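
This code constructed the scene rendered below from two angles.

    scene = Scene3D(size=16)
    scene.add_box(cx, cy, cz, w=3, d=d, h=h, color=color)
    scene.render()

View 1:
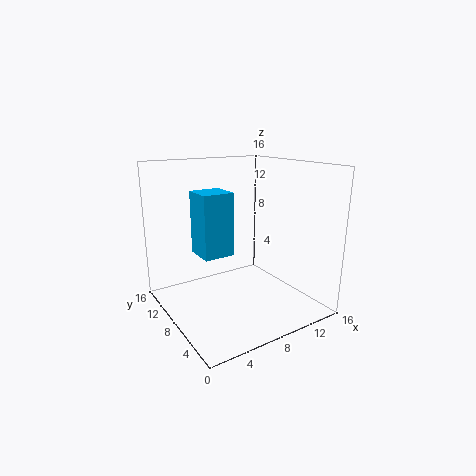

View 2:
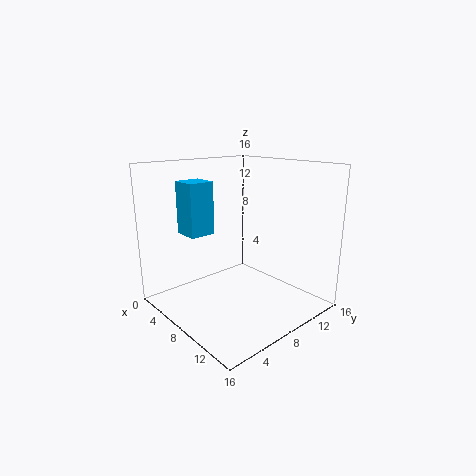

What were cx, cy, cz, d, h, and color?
cx = 2; cy = 4; cz = 8; d = 3; h = 6; color = 'deepskyblue'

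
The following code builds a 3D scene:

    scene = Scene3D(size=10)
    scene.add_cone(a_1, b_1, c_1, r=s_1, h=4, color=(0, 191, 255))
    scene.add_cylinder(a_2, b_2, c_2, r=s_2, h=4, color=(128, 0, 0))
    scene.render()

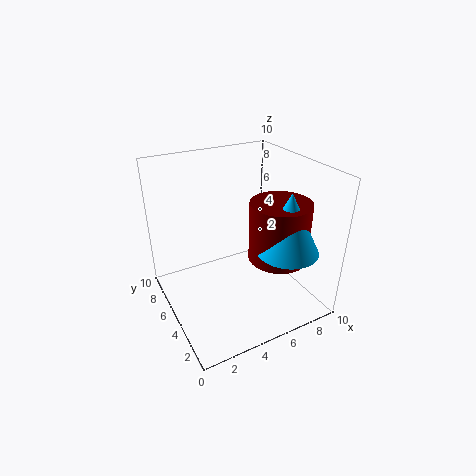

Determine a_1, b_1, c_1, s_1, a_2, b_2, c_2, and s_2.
a_1 = 7
b_1 = 2
c_1 = 5
s_1 = 2
a_2 = 7
b_2 = 3
c_2 = 4
s_2 = 2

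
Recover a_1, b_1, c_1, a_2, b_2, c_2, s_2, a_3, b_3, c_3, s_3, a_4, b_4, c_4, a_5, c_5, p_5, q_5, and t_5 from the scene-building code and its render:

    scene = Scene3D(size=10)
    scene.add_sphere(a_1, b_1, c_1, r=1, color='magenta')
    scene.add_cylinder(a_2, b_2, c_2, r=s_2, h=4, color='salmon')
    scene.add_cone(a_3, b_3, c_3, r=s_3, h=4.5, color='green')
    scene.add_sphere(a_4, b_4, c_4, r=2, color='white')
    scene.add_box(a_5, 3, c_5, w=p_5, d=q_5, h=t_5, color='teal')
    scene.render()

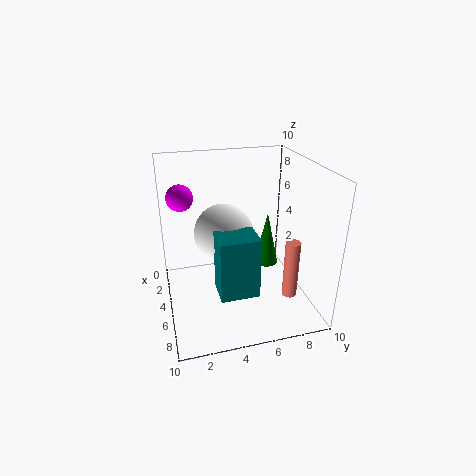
a_1 = 1.5, b_1 = 1.5, c_1 = 7, a_2 = 7.5, b_2 = 8, c_2 = 1.5, s_2 = 0.5, a_3 = 1.5, b_3 = 8.5, c_3 = 0.5, s_3 = 1, a_4 = 5, b_4 = 4, c_4 = 5.5, a_5 = 6.5, c_5 = 2.5, p_5 = 2, q_5 = 2.5, t_5 = 4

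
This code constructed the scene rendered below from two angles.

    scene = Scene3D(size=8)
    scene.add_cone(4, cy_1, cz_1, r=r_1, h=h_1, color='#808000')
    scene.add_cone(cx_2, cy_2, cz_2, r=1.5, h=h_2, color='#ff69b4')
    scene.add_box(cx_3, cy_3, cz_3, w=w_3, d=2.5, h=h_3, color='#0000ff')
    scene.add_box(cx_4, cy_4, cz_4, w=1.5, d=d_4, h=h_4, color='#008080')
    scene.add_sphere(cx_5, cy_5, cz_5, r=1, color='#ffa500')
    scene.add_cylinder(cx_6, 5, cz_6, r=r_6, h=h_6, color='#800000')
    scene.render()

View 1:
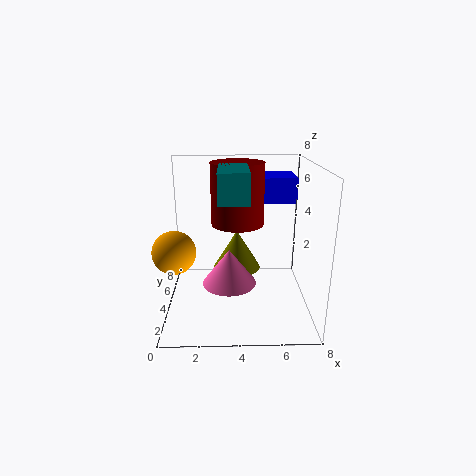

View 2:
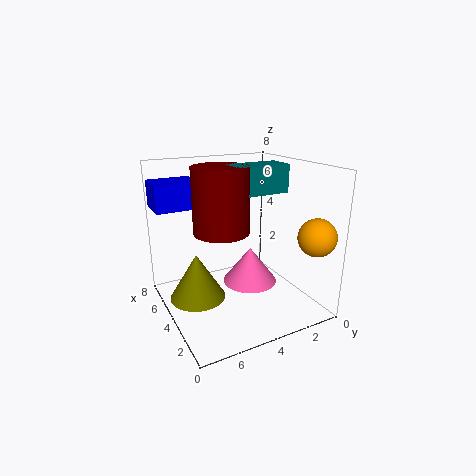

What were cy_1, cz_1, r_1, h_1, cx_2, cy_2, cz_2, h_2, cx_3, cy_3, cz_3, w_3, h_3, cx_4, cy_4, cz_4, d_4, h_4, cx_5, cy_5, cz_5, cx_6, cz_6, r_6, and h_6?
cy_1 = 6.5, cz_1 = 1, r_1 = 1.5, h_1 = 2.5, cx_2 = 3.5, cy_2 = 3.5, cz_2 = 1.5, h_2 = 2, cx_3 = 5.5, cy_3 = 5.5, cz_3 = 5.5, w_3 = 2, h_3 = 1.5, cx_4 = 3, cy_4 = 1.5, cz_4 = 6.5, d_4 = 3, h_4 = 1.5, cx_5 = 1, cy_5 = 1, cz_5 = 4.5, cx_6 = 4, cz_6 = 4.5, r_6 = 1.5, h_6 = 3.5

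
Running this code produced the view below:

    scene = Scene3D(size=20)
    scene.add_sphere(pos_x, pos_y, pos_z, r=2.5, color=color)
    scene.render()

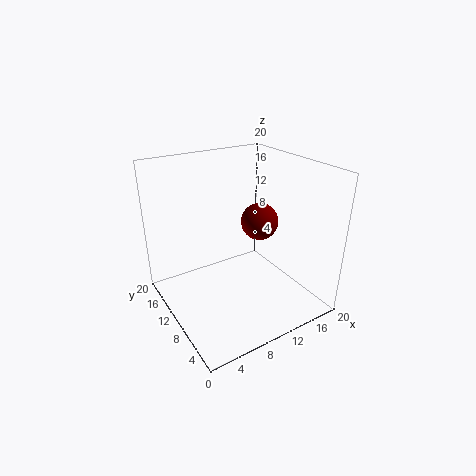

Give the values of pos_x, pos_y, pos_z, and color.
pos_x = 12.5, pos_y = 8.5, pos_z = 12.5, color = 'maroon'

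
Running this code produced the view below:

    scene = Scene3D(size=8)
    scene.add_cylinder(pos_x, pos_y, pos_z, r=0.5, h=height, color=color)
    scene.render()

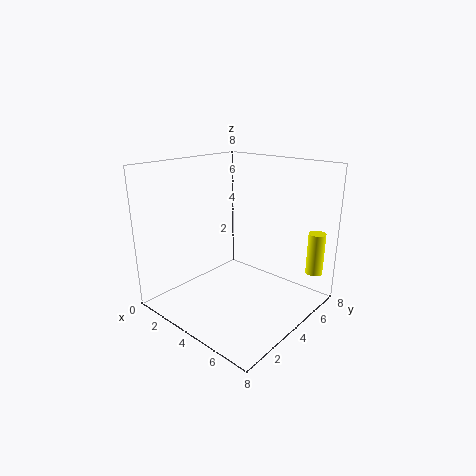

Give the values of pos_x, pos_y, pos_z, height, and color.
pos_x = 7; pos_y = 7.5; pos_z = 1.5; height = 2.5; color = 'yellow'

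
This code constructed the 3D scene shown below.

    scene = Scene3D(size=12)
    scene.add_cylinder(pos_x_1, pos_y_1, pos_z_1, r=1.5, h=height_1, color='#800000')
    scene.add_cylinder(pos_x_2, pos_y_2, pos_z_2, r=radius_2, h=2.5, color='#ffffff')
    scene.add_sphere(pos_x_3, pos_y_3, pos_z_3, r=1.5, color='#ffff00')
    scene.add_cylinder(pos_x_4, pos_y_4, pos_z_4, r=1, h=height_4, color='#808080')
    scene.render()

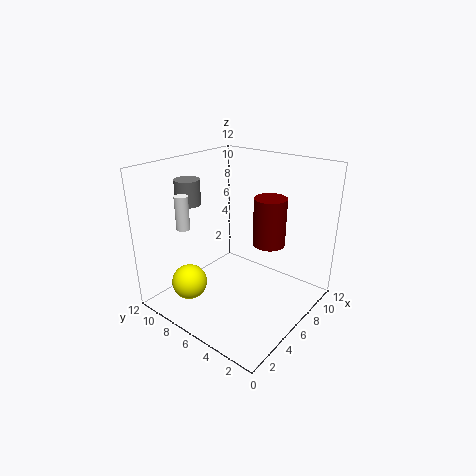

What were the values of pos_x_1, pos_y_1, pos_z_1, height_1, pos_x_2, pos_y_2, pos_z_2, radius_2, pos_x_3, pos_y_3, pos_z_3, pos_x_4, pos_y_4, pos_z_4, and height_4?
pos_x_1 = 10; pos_y_1 = 5.5; pos_z_1 = 4; height_1 = 4.5; pos_x_2 = 1.5; pos_y_2 = 7.5; pos_z_2 = 8; radius_2 = 0.5; pos_x_3 = 3; pos_y_3 = 9; pos_z_3 = 2; pos_x_4 = 3.5; pos_y_4 = 9; pos_z_4 = 9; height_4 = 2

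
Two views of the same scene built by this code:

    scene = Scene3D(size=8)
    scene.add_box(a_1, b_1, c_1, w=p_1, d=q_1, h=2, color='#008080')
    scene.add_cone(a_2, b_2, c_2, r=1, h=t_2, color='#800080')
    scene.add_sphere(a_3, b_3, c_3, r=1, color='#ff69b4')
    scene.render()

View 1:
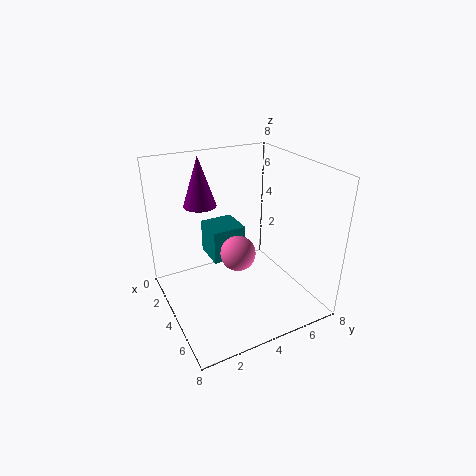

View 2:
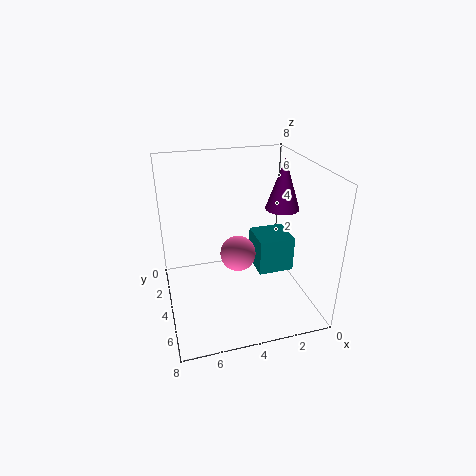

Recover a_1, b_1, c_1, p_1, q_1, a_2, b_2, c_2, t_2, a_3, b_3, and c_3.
a_1 = 1; b_1 = 3; c_1 = 2; p_1 = 2; q_1 = 2; a_2 = 1; b_2 = 3; c_2 = 5; t_2 = 3; a_3 = 4; b_3 = 4; c_3 = 3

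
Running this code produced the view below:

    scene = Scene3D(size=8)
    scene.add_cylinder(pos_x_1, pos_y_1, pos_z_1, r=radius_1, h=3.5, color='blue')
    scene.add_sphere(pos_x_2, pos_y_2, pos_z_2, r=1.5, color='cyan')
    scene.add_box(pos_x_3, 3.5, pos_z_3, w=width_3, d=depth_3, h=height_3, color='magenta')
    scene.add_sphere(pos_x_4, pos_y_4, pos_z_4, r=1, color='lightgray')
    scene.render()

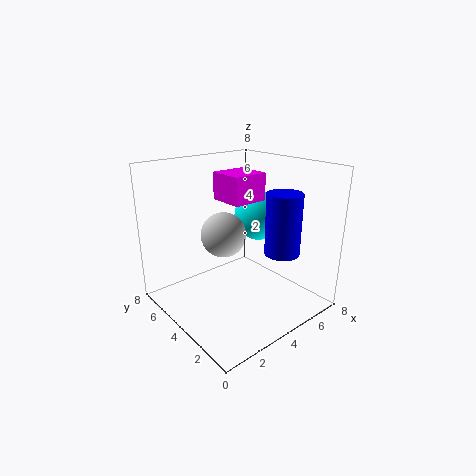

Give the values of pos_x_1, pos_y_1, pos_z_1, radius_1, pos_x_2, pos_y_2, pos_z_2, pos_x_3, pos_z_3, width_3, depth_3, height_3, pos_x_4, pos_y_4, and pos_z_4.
pos_x_1 = 6; pos_y_1 = 2.5; pos_z_1 = 3; radius_1 = 1; pos_x_2 = 6.5; pos_y_2 = 5; pos_z_2 = 4.5; pos_x_3 = 3.5; pos_z_3 = 6; width_3 = 2; depth_3 = 2; height_3 = 1.5; pos_x_4 = 1.5; pos_y_4 = 2; pos_z_4 = 5.5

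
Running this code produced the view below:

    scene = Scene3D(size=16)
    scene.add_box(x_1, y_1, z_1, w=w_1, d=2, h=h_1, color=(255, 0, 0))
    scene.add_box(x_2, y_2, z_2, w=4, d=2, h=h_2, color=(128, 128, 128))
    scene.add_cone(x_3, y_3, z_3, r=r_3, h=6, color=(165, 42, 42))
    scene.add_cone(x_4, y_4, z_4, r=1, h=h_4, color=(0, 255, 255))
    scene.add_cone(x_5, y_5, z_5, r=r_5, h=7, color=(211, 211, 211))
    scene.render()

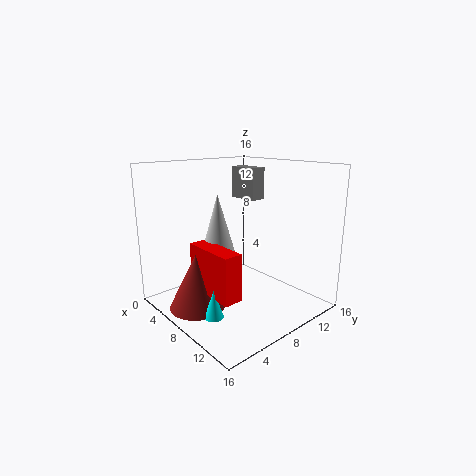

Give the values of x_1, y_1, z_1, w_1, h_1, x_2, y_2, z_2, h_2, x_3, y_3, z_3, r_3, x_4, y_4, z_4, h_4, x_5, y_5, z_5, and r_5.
x_1 = 6, y_1 = 3, z_1 = 3, w_1 = 6, h_1 = 5, x_2 = 1, y_2 = 13, z_2 = 11, h_2 = 4, x_3 = 7, y_3 = 3, z_3 = 1, r_3 = 3, x_4 = 10, y_4 = 3, z_4 = 1, h_4 = 3, x_5 = 7, y_5 = 6, z_5 = 6, r_5 = 2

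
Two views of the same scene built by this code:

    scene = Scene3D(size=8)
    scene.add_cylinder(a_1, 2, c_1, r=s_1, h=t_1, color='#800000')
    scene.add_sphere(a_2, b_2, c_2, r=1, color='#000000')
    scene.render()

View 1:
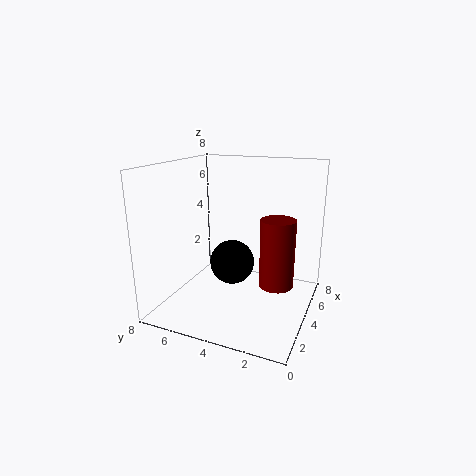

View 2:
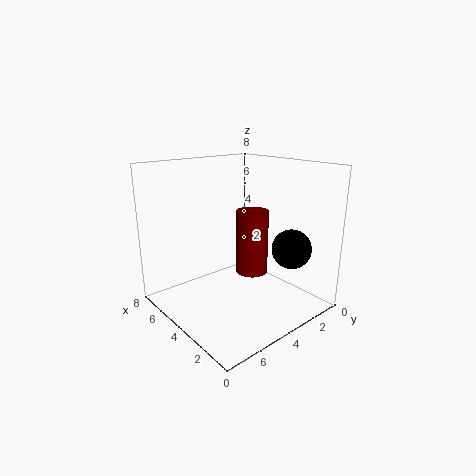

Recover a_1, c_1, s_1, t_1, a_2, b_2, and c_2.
a_1 = 5, c_1 = 1, s_1 = 1, t_1 = 4, a_2 = 1, b_2 = 3, c_2 = 4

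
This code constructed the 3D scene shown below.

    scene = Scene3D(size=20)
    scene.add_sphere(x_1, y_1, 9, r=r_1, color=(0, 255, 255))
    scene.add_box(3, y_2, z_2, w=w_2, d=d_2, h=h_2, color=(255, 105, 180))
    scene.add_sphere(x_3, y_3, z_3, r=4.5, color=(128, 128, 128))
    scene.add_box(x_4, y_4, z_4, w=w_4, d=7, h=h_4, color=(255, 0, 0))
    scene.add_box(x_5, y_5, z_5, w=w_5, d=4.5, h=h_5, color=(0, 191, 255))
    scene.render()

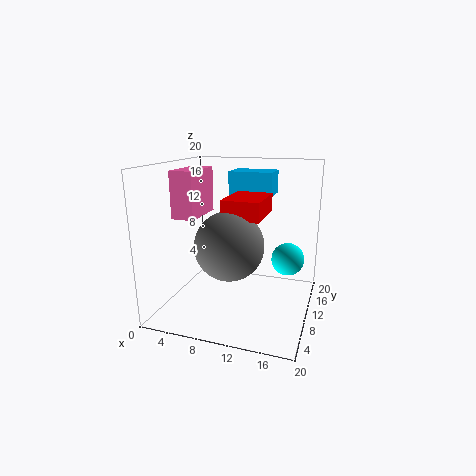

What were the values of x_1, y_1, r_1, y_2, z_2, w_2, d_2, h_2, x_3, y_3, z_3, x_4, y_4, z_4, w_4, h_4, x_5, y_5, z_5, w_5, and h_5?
x_1 = 17.5, y_1 = 7, r_1 = 2, y_2 = 4.5, z_2 = 13.5, w_2 = 3, d_2 = 6.5, h_2 = 6, x_3 = 10, y_3 = 6.5, z_3 = 10, x_4 = 9, y_4 = 6, z_4 = 13.5, w_4 = 5, h_4 = 2.5, x_5 = 7, y_5 = 14.5, z_5 = 15, w_5 = 6.5, h_5 = 3.5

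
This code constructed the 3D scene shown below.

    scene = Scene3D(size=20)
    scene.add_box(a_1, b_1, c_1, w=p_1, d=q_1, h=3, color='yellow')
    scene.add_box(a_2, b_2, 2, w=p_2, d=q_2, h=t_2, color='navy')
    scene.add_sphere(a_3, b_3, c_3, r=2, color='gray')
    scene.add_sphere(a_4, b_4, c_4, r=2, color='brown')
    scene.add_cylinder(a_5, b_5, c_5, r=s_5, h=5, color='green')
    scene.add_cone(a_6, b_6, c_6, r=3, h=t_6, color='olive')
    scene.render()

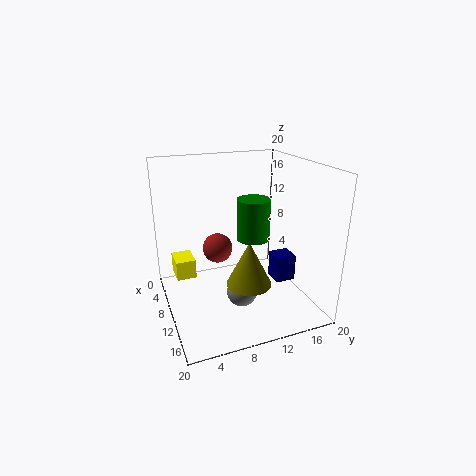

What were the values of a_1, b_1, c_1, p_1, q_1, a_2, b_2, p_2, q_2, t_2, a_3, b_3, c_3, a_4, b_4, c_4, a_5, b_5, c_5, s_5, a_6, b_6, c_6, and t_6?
a_1 = 1, b_1 = 2, c_1 = 2, p_1 = 4, q_1 = 3, a_2 = 8, b_2 = 16, p_2 = 3, q_2 = 3, t_2 = 4, a_3 = 14, b_3 = 9, c_3 = 4, a_4 = 10, b_4 = 7, c_4 = 9, a_5 = 15, b_5 = 10, c_5 = 12, s_5 = 2, a_6 = 14, b_6 = 10, c_6 = 5, t_6 = 6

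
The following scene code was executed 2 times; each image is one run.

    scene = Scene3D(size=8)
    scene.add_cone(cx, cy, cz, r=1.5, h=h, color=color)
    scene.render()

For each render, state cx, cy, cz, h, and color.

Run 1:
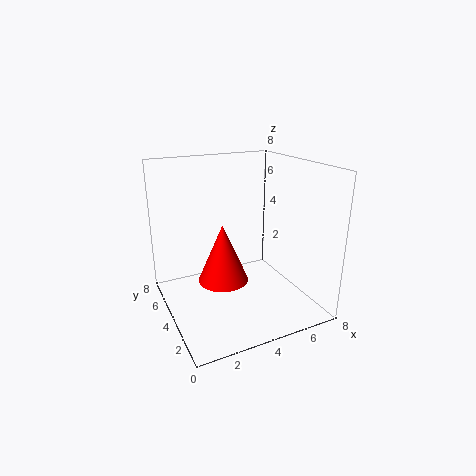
cx = 3.5, cy = 5, cz = 1, h = 3.5, color = 'red'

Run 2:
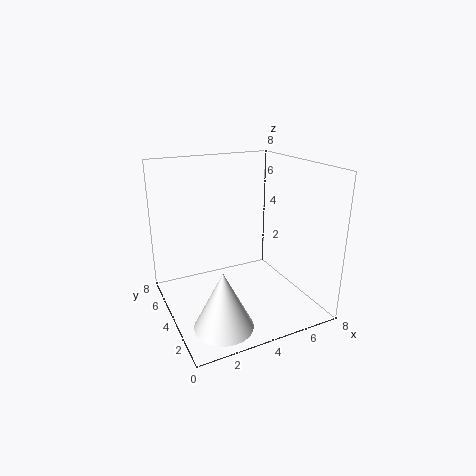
cx = 2, cy = 1.5, cz = 0.5, h = 3, color = 'white'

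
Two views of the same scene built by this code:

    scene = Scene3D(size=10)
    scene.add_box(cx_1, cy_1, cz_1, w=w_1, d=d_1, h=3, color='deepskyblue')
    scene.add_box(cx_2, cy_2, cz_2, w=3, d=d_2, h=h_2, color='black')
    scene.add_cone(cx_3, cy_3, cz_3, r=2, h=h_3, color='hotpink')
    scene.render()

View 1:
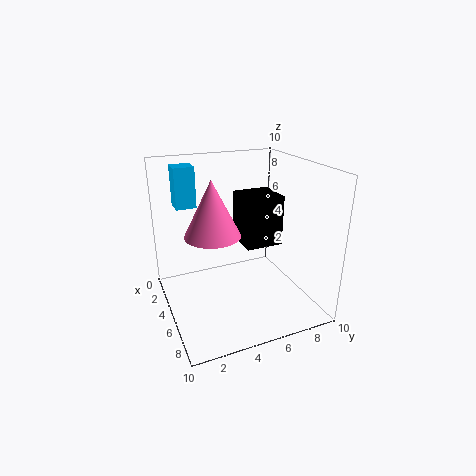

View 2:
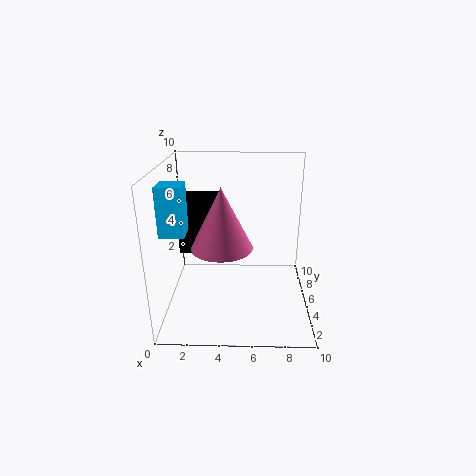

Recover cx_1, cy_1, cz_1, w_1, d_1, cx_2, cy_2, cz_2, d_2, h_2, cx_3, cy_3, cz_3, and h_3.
cx_1 = 0.5, cy_1 = 1.5, cz_1 = 6.5, w_1 = 1.5, d_1 = 1.5, cx_2 = 0.5, cy_2 = 6.5, cz_2 = 3, d_2 = 3, h_2 = 4, cx_3 = 4, cy_3 = 3.5, cz_3 = 5, h_3 = 4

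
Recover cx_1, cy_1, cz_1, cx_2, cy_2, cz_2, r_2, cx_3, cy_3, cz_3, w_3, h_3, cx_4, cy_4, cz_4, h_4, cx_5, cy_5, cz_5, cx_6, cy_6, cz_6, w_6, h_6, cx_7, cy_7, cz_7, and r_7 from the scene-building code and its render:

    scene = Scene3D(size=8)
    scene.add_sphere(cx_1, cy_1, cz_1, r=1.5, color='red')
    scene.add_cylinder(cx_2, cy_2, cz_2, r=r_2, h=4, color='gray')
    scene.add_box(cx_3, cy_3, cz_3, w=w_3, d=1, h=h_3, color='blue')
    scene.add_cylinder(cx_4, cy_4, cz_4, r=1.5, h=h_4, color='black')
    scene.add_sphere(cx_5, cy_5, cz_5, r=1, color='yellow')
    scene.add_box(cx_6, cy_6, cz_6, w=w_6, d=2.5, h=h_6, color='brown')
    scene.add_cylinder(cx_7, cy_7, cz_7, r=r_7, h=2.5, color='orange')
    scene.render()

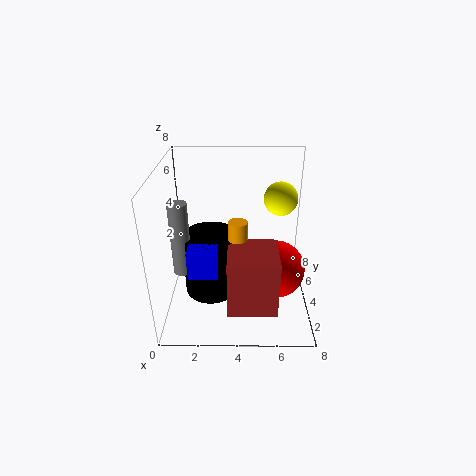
cx_1 = 6, cy_1 = 2.5, cz_1 = 3, cx_2 = 1, cy_2 = 3, cz_2 = 2.5, r_2 = 0.5, cx_3 = 1.5, cy_3 = 1.5, cz_3 = 3, w_3 = 1.5, h_3 = 1.5, cx_4 = 2.5, cy_4 = 3.5, cz_4 = 1, h_4 = 3.5, cx_5 = 6.5, cy_5 = 6, cz_5 = 5.5, cx_6 = 3.5, cy_6 = 0.5, cz_6 = 1.5, w_6 = 2.5, h_6 = 3, cx_7 = 4, cy_7 = 3, cz_7 = 3, r_7 = 0.5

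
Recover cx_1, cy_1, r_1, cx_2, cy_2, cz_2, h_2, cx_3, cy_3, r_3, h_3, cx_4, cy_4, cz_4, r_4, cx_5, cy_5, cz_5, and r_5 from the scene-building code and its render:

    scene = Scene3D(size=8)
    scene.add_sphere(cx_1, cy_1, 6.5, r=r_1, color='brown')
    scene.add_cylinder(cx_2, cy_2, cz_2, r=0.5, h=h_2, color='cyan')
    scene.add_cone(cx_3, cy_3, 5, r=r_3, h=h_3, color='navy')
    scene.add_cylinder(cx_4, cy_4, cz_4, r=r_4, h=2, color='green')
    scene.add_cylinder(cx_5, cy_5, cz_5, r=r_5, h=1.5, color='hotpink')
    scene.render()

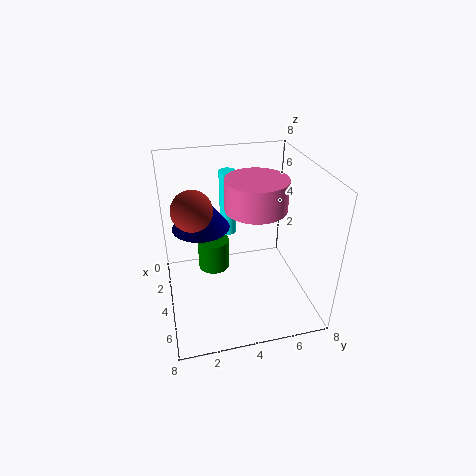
cx_1 = 5; cy_1 = 1.5; r_1 = 1; cx_2 = 1.5; cy_2 = 4; cz_2 = 3; h_2 = 4; cx_3 = 4; cy_3 = 2; r_3 = 1.5; h_3 = 2; cx_4 = 1.5; cy_4 = 3; cz_4 = 0.5; r_4 = 1; cx_5 = 5.5; cy_5 = 4.5; cz_5 = 6.5; r_5 = 1.5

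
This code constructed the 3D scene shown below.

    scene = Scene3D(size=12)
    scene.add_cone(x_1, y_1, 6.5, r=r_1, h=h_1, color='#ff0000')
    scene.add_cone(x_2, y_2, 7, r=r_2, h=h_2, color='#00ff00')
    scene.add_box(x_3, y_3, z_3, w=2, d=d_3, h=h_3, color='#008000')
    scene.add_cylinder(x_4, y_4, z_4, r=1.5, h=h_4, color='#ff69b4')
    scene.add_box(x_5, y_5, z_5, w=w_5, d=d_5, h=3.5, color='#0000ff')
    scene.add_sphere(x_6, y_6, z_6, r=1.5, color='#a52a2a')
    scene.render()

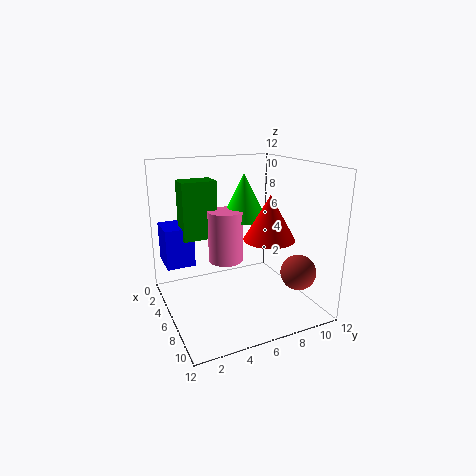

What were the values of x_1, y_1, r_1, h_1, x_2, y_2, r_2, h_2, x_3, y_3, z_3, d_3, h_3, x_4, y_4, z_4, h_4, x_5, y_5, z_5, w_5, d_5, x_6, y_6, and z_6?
x_1 = 8.5
y_1 = 7.5
r_1 = 2
h_1 = 3.5
x_2 = 4
y_2 = 7.5
r_2 = 2
h_2 = 4
x_3 = 2
y_3 = 2
z_3 = 5.5
d_3 = 3
h_3 = 5
x_4 = 4.5
y_4 = 5.5
z_4 = 3.5
h_4 = 4.5
x_5 = 0.5
y_5 = 0.5
z_5 = 3
w_5 = 3
d_5 = 2.5
x_6 = 8.5
y_6 = 10.5
z_6 = 3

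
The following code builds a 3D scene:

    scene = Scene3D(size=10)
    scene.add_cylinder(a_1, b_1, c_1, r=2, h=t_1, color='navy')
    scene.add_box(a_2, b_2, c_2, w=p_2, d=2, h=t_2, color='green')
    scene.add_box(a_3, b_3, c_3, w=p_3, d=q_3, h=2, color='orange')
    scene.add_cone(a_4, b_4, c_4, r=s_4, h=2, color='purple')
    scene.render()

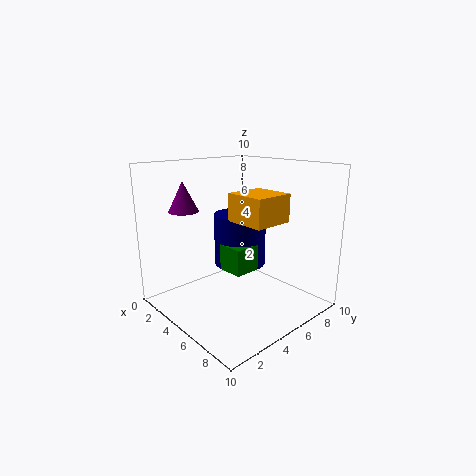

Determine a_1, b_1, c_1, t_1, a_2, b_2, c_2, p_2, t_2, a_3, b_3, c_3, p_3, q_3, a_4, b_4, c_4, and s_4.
a_1 = 3
b_1 = 7
c_1 = 2
t_1 = 4
a_2 = 3
b_2 = 5
c_2 = 2
p_2 = 2
t_2 = 2
a_3 = 4
b_3 = 5
c_3 = 6
p_3 = 3
q_3 = 3
a_4 = 3
b_4 = 2
c_4 = 7
s_4 = 1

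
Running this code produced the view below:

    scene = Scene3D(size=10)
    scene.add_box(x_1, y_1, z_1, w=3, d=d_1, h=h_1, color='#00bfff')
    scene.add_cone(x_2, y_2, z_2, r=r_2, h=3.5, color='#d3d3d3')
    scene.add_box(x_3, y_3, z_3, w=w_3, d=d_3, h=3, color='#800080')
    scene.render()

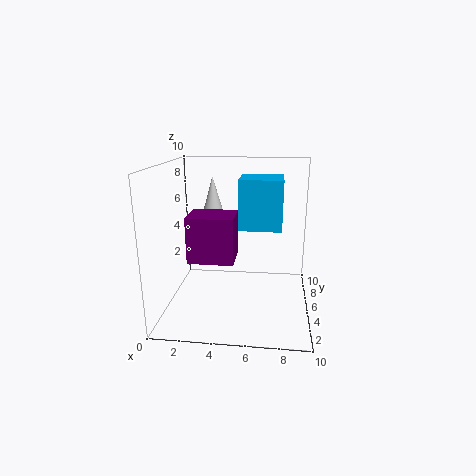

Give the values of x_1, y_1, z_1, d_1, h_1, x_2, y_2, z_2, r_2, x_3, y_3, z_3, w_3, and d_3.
x_1 = 5; y_1 = 5; z_1 = 5.5; d_1 = 3; h_1 = 3.5; x_2 = 3; y_2 = 6.5; z_2 = 5.5; r_2 = 1; x_3 = 2; y_3 = 2.5; z_3 = 4; w_3 = 3; d_3 = 2.5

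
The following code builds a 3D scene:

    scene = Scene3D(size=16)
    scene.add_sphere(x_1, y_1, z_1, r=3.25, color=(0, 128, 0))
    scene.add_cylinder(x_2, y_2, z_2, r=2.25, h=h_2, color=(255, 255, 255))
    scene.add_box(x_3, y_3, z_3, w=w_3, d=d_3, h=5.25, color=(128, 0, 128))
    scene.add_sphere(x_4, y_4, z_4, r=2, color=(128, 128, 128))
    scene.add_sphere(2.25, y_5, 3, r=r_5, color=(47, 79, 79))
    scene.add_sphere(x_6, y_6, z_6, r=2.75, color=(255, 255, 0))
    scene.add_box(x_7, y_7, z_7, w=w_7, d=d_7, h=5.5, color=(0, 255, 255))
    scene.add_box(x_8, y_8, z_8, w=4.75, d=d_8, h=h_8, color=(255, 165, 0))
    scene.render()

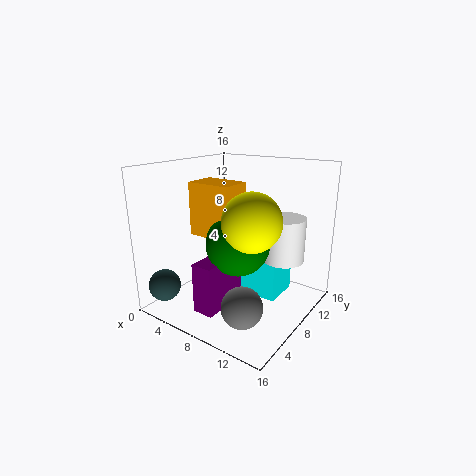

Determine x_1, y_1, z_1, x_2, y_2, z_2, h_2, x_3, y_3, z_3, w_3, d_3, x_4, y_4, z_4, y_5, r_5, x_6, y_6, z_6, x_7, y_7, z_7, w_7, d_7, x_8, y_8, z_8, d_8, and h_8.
x_1 = 9.75
y_1 = 5.5
z_1 = 8.5
x_2 = 12.75
y_2 = 9.75
z_2 = 6
h_2 = 4.75
x_3 = 7
y_3 = 1.5
z_3 = 1.75
w_3 = 2.25
d_3 = 5.25
x_4 = 12.5
y_4 = 2.25
z_4 = 3.75
y_5 = 2
r_5 = 1.75
x_6 = 12.5
y_6 = 3.75
z_6 = 11.75
x_7 = 7.75
y_7 = 8.75
z_7 = 1
w_7 = 4.5
d_7 = 4.25
x_8 = 4.75
y_8 = 4
z_8 = 9
d_8 = 3.25
h_8 = 5.5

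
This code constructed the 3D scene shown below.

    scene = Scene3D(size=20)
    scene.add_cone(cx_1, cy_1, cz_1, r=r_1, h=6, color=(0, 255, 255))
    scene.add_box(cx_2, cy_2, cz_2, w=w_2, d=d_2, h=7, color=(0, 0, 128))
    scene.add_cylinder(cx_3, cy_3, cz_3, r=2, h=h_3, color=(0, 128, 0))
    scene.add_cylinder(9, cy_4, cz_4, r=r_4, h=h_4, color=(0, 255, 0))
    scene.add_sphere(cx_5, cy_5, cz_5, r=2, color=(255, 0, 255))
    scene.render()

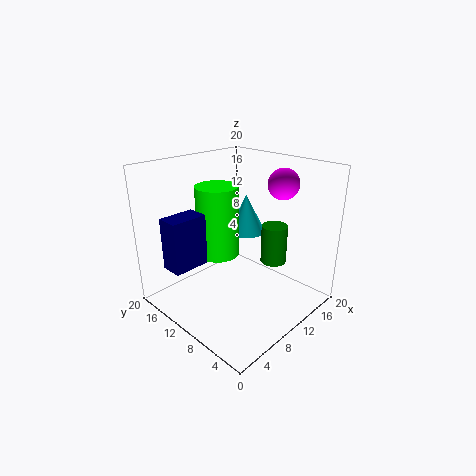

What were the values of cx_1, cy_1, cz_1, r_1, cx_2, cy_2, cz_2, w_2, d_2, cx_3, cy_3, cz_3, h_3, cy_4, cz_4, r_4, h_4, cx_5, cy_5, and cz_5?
cx_1 = 16; cy_1 = 14; cz_1 = 8; r_1 = 3; cx_2 = 1; cy_2 = 12; cz_2 = 7; w_2 = 5; d_2 = 3; cx_3 = 17; cy_3 = 9; cz_3 = 4; h_3 = 6; cy_4 = 13; cz_4 = 7; r_4 = 3; h_4 = 10; cx_5 = 13; cy_5 = 5; cz_5 = 18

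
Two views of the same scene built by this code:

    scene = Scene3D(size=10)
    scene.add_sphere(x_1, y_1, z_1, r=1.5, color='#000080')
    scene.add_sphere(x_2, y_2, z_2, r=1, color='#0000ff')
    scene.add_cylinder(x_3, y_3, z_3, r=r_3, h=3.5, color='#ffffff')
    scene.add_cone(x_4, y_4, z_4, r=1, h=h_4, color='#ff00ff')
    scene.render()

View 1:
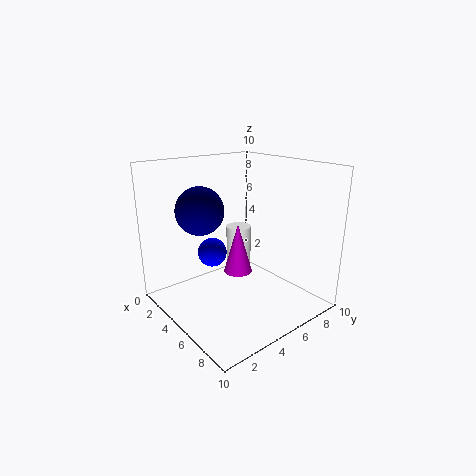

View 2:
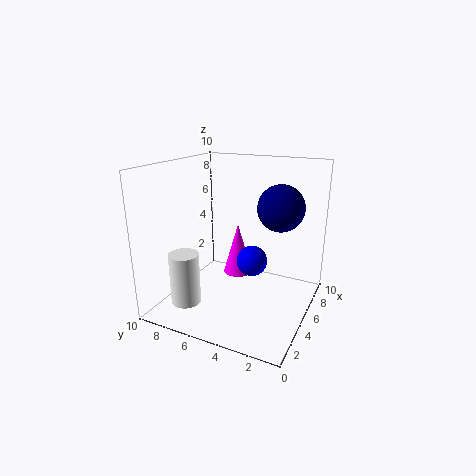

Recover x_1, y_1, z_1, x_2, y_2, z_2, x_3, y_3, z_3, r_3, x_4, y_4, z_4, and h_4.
x_1 = 5; y_1 = 2; z_1 = 7.5; x_2 = 4; y_2 = 3.5; z_2 = 4; x_3 = 2; y_3 = 7.5; z_3 = 1; r_3 = 1; x_4 = 5; y_4 = 5; z_4 = 2.5; h_4 = 3.5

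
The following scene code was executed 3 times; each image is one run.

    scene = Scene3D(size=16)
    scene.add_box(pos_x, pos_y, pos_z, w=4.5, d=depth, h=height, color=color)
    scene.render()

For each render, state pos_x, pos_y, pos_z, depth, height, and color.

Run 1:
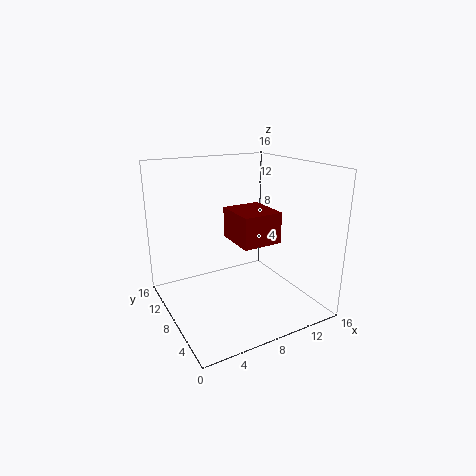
pos_x = 7.5, pos_y = 5.5, pos_z = 7.5, depth = 5, height = 3.5, color = 'maroon'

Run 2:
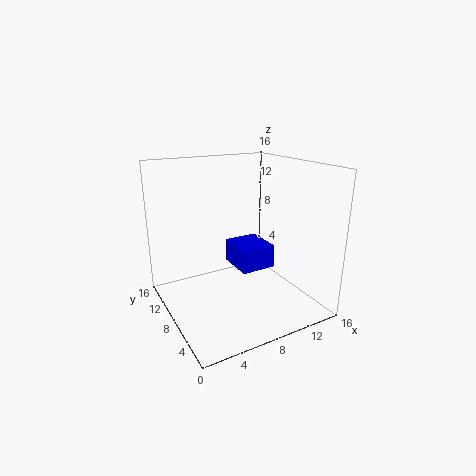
pos_x = 10, pos_y = 10, pos_z = 2, depth = 5, height = 3, color = 'blue'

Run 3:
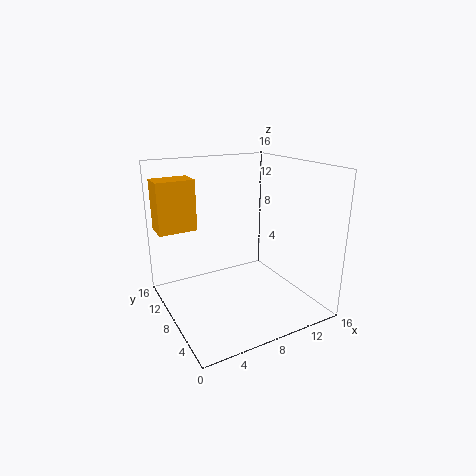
pos_x = 0.5, pos_y = 12.5, pos_z = 8, depth = 3, height = 6, color = 'orange'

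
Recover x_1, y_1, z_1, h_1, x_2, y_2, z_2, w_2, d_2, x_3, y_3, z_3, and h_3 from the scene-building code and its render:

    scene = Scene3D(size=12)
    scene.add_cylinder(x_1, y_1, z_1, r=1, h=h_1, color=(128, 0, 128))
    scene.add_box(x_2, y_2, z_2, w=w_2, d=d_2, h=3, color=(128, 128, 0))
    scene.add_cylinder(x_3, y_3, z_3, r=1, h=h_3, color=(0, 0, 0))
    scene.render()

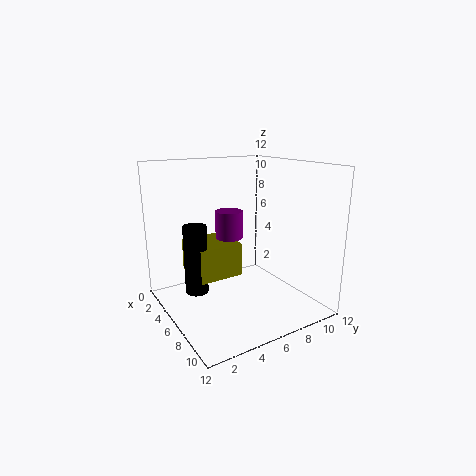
x_1 = 8
y_1 = 4
z_1 = 7
h_1 = 2
x_2 = 1
y_2 = 3
z_2 = 2
w_2 = 4
d_2 = 4
x_3 = 4
y_3 = 3
z_3 = 1
h_3 = 6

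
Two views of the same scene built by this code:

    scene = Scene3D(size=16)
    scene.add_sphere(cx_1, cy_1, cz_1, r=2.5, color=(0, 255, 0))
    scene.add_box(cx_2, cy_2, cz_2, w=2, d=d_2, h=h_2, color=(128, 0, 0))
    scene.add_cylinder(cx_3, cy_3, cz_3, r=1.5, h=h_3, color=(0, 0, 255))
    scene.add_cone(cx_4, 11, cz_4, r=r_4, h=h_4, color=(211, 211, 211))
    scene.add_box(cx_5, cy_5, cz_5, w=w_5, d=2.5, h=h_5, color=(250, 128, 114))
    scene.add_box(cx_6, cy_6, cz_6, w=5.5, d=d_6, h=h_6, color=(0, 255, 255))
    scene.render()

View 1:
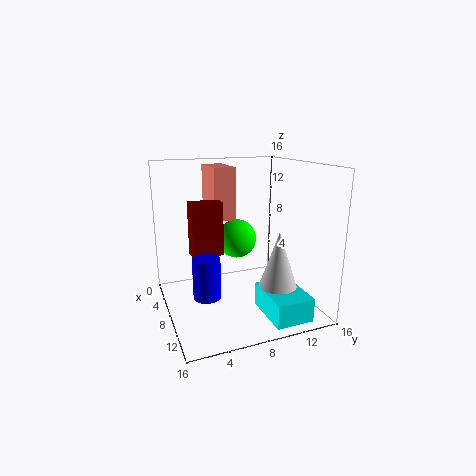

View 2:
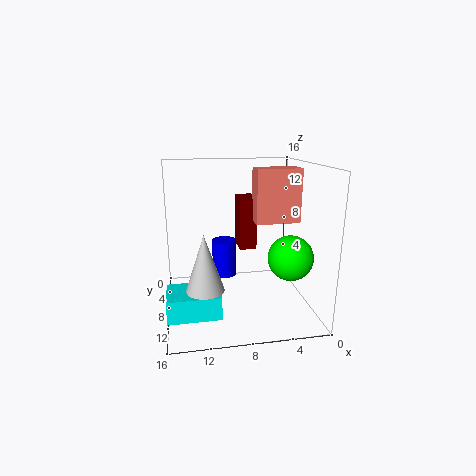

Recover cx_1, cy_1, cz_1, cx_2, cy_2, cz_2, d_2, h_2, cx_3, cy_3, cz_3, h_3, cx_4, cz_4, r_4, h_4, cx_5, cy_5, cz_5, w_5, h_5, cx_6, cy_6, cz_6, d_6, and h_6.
cx_1 = 2.5; cy_1 = 10; cz_1 = 6; cx_2 = 5.5; cy_2 = 3; cz_2 = 6; d_2 = 3.5; h_2 = 6; cx_3 = 9; cy_3 = 4; cz_3 = 2; h_3 = 4.5; cx_4 = 12; cz_4 = 3.5; r_4 = 2; h_4 = 6; cx_5 = 1; cy_5 = 6; cz_5 = 9.5; w_5 = 5; h_5 = 6; cx_6 = 10.5; cy_6 = 9; cz_6 = 1; d_6 = 4; h_6 = 2.5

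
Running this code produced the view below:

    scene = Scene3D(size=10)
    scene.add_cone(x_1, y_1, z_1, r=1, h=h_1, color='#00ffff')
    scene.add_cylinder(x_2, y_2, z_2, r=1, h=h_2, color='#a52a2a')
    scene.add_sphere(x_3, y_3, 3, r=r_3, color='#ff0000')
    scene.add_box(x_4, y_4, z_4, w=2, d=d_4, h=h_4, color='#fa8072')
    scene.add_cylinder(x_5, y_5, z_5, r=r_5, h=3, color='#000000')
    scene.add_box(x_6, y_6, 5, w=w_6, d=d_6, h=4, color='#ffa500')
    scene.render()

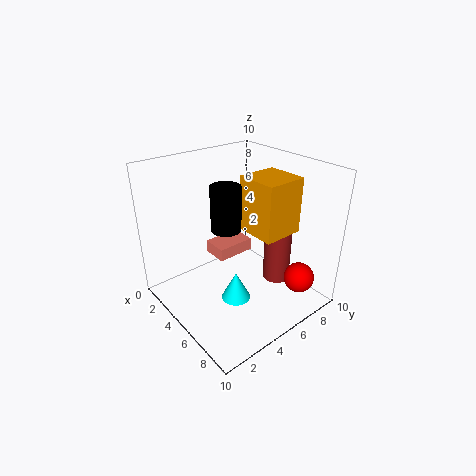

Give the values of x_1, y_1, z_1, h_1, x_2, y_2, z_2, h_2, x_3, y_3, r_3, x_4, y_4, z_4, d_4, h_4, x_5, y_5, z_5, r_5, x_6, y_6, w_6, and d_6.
x_1 = 6; y_1 = 4; z_1 = 1; h_1 = 2; x_2 = 6; y_2 = 8; z_2 = 1; h_2 = 5; x_3 = 9; y_3 = 7; r_3 = 1; x_4 = 1; y_4 = 5; z_4 = 2; d_4 = 3; h_4 = 1; x_5 = 5; y_5 = 4; z_5 = 6; r_5 = 1; x_6 = 4; y_6 = 6; w_6 = 3; d_6 = 3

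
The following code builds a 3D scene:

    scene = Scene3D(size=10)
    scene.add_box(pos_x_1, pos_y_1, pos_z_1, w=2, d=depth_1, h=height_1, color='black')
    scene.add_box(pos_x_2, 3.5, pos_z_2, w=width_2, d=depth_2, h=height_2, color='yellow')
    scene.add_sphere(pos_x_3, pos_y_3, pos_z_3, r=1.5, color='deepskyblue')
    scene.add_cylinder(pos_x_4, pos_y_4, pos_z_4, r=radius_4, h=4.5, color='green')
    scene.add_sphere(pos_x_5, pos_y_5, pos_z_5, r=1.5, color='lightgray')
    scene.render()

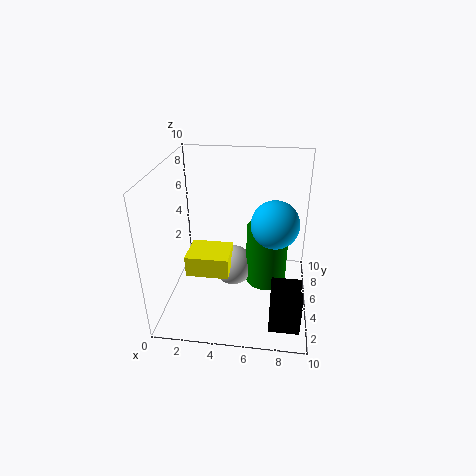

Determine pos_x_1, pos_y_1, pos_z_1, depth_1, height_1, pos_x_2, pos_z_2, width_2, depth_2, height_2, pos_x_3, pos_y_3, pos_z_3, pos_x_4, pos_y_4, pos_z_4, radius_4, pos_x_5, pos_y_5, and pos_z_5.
pos_x_1 = 7.5, pos_y_1 = 1, pos_z_1 = 0.5, depth_1 = 2.5, height_1 = 2.5, pos_x_2 = 1.5, pos_z_2 = 2.5, width_2 = 3, depth_2 = 2.5, height_2 = 1.5, pos_x_3 = 7.5, pos_y_3 = 3.5, pos_z_3 = 7, pos_x_4 = 7, pos_y_4 = 6, pos_z_4 = 1, radius_4 = 1.5, pos_x_5 = 4.5, pos_y_5 = 6, pos_z_5 = 2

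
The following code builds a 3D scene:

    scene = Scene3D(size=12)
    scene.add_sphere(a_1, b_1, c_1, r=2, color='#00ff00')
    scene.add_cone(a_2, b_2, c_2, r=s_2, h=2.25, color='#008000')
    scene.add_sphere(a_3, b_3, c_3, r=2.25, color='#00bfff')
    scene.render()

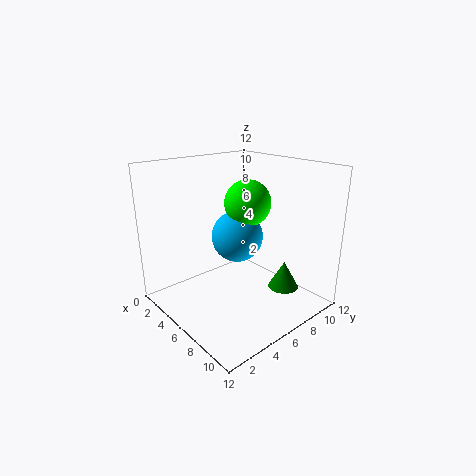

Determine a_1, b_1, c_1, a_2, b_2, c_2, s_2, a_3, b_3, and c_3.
a_1 = 5.25; b_1 = 7.75; c_1 = 8.5; a_2 = 9.25; b_2 = 8.25; c_2 = 2; s_2 = 1.25; a_3 = 4.75; b_3 = 7; c_3 = 5.5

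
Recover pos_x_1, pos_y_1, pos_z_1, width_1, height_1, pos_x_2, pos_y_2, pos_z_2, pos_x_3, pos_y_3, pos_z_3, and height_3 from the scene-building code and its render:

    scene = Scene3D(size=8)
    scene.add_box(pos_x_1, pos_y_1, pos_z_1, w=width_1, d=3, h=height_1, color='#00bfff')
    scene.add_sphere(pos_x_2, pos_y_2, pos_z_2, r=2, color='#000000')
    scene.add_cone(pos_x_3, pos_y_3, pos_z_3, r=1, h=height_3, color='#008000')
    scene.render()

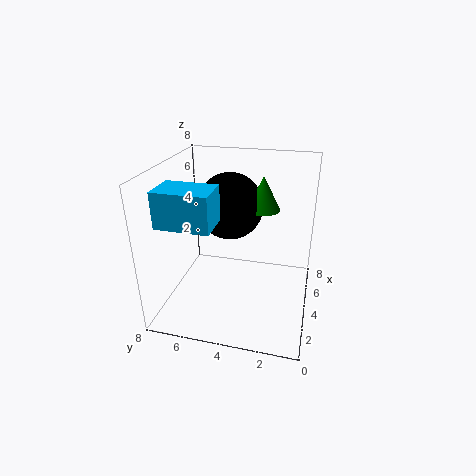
pos_x_1 = 2, pos_y_1 = 5, pos_z_1 = 5, width_1 = 2, height_1 = 2, pos_x_2 = 6, pos_y_2 = 5, pos_z_2 = 5, pos_x_3 = 6, pos_y_3 = 3, pos_z_3 = 5, height_3 = 2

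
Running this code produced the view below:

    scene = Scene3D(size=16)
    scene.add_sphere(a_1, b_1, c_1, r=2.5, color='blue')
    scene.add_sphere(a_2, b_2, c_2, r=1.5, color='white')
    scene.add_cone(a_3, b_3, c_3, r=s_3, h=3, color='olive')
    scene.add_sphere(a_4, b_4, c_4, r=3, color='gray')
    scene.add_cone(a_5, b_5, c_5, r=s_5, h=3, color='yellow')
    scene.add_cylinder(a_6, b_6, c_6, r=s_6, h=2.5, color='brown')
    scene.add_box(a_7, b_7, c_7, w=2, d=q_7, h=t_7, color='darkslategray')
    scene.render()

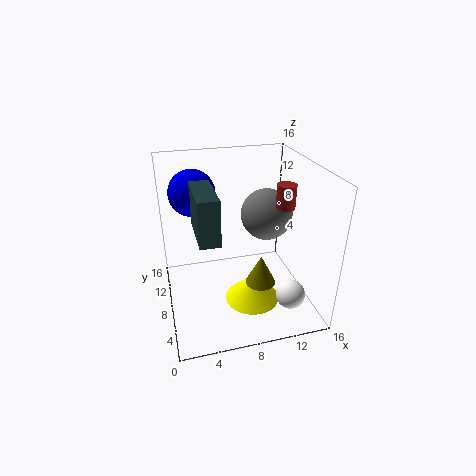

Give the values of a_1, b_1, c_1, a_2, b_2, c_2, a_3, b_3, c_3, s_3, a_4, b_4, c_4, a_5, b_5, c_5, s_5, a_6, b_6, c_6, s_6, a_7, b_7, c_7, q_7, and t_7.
a_1 = 3.5
b_1 = 10
c_1 = 13
a_2 = 12
b_2 = 2
c_2 = 4
a_3 = 9
b_3 = 3
c_3 = 5.5
s_3 = 1.5
a_4 = 12
b_4 = 10
c_4 = 9.5
a_5 = 9
b_5 = 5.5
c_5 = 1.5
s_5 = 3
a_6 = 12.5
b_6 = 6
c_6 = 12
s_6 = 1
a_7 = 3
b_7 = 2.5
c_7 = 10.5
q_7 = 5.5
t_7 = 4.5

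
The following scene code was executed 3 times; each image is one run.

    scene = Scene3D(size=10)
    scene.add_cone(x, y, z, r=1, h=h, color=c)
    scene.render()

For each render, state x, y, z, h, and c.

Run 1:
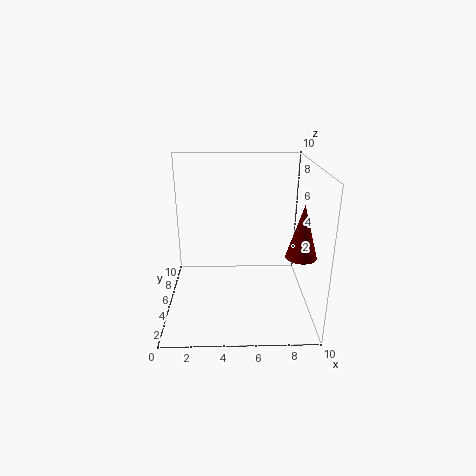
x = 9; y = 3; z = 4.5; h = 3.5; c = 'maroon'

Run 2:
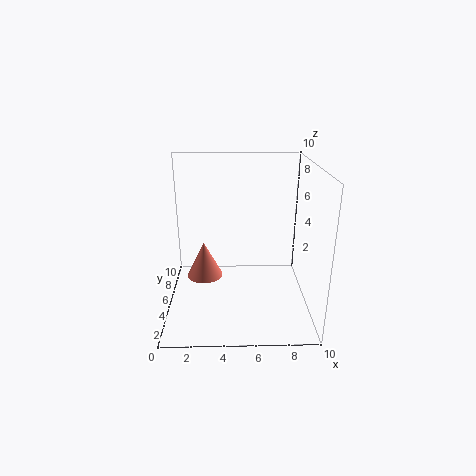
x = 3; y = 1; z = 4.5; h = 2; c = 'salmon'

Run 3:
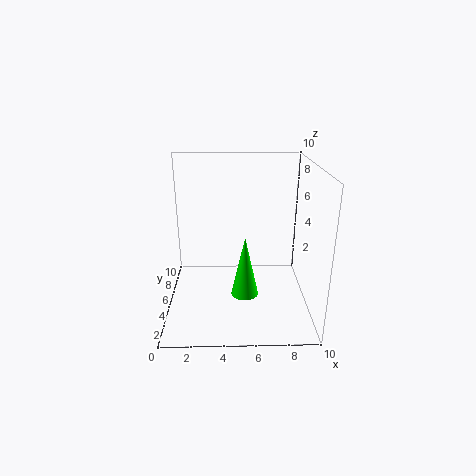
x = 5.5; y = 5; z = 0.5; h = 4.5; c = 'lime'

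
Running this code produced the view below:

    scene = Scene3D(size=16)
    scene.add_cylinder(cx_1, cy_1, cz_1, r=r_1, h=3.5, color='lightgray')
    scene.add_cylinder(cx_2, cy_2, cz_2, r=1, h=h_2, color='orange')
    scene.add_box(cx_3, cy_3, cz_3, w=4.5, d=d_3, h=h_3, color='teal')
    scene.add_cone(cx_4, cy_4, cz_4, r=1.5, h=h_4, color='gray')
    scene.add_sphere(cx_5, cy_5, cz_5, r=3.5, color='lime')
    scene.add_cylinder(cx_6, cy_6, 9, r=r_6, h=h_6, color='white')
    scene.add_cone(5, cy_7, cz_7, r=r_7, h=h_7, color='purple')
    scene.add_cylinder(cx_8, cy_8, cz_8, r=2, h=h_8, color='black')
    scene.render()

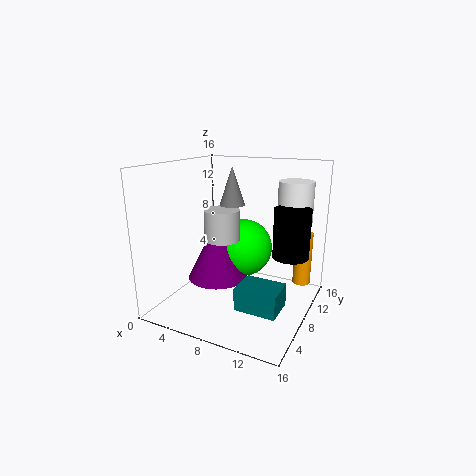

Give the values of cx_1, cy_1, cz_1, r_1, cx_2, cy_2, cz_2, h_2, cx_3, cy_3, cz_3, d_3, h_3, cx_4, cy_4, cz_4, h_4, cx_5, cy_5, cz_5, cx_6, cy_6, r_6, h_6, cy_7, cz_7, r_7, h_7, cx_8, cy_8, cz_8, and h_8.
cx_1 = 6
cy_1 = 8
cz_1 = 7.5
r_1 = 2
cx_2 = 14.5
cy_2 = 11.5
cz_2 = 2.5
h_2 = 6
cx_3 = 9.5
cy_3 = 4
cz_3 = 1.5
d_3 = 3.5
h_3 = 2.5
cx_4 = 6
cy_4 = 10.5
cz_4 = 11
h_4 = 4.5
cx_5 = 7
cy_5 = 11.5
cz_5 = 5.5
cx_6 = 13
cy_6 = 12.5
r_6 = 2
h_6 = 5
cy_7 = 8.5
cz_7 = 2.5
r_7 = 3.5
h_7 = 7
cx_8 = 13.5
cy_8 = 10
cz_8 = 6
h_8 = 5.5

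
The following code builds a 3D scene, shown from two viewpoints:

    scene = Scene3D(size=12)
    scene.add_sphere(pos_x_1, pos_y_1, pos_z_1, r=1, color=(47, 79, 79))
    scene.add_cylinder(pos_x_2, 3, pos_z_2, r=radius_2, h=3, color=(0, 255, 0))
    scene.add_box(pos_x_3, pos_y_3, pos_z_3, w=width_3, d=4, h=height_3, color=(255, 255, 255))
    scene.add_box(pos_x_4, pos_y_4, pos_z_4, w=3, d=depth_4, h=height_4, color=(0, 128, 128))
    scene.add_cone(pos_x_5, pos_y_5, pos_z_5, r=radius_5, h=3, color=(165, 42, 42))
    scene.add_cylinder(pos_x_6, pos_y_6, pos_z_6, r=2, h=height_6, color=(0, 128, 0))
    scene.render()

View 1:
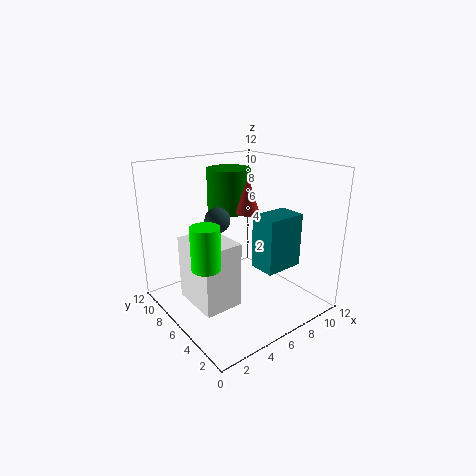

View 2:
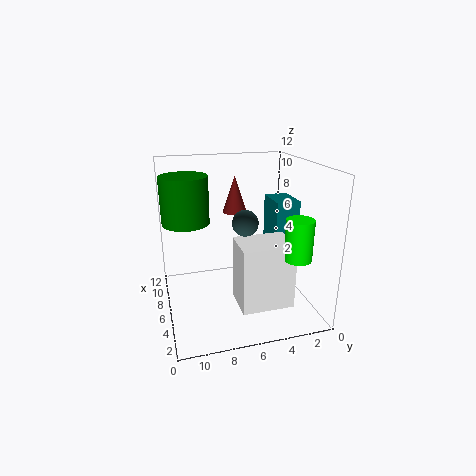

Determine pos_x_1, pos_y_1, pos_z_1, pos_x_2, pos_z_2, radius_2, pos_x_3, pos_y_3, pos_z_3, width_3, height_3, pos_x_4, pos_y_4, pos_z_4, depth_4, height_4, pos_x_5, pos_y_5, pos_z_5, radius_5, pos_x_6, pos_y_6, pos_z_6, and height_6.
pos_x_1 = 4, pos_y_1 = 6, pos_z_1 = 8, pos_x_2 = 1, pos_z_2 = 6, radius_2 = 1, pos_x_3 = 1, pos_y_3 = 3, pos_z_3 = 2, width_3 = 3, height_3 = 5, pos_x_4 = 5, pos_y_4 = 1, pos_z_4 = 5, depth_4 = 2, height_4 = 4, pos_x_5 = 7, pos_y_5 = 6, pos_z_5 = 8, radius_5 = 1, pos_x_6 = 8, pos_y_6 = 10, pos_z_6 = 7, height_6 = 4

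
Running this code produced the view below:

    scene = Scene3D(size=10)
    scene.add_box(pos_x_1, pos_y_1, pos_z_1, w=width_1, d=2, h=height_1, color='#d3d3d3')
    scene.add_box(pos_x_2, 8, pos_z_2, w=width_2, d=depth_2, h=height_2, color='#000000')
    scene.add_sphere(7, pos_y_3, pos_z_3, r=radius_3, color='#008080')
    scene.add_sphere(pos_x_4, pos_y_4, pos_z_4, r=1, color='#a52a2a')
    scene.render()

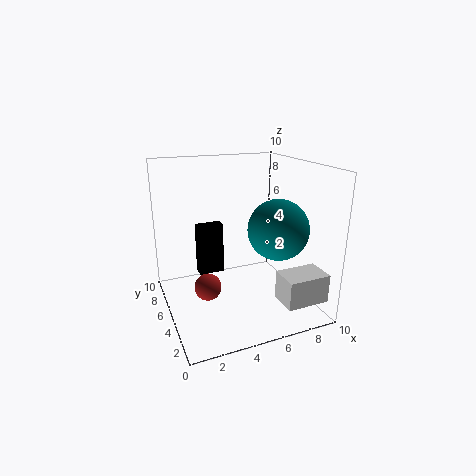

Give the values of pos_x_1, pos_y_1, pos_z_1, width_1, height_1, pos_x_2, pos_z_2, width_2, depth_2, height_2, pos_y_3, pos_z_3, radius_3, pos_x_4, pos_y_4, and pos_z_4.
pos_x_1 = 7; pos_y_1 = 1; pos_z_1 = 1; width_1 = 3; height_1 = 2; pos_x_2 = 3; pos_z_2 = 1; width_2 = 2; depth_2 = 1; height_2 = 4; pos_y_3 = 3; pos_z_3 = 6; radius_3 = 2; pos_x_4 = 3; pos_y_4 = 6; pos_z_4 = 1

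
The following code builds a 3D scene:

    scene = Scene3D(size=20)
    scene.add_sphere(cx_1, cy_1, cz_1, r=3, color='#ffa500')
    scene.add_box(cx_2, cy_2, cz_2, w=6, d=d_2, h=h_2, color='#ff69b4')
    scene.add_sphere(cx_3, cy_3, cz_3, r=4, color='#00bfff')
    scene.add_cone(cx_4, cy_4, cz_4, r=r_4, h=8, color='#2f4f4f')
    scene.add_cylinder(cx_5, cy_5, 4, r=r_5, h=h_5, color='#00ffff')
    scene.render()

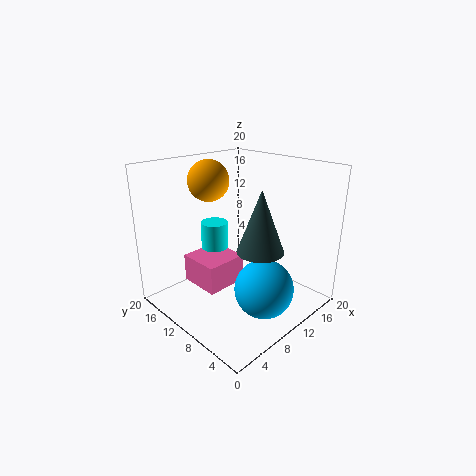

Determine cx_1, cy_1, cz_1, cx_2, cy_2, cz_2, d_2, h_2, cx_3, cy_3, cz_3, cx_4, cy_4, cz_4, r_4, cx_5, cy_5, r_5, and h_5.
cx_1 = 10
cy_1 = 16
cz_1 = 17
cx_2 = 5
cy_2 = 10
cz_2 = 3
d_2 = 6
h_2 = 4
cx_3 = 10
cy_3 = 5
cz_3 = 4
cx_4 = 9
cy_4 = 5
cz_4 = 10
r_4 = 3
cx_5 = 10
cy_5 = 15
r_5 = 2
h_5 = 7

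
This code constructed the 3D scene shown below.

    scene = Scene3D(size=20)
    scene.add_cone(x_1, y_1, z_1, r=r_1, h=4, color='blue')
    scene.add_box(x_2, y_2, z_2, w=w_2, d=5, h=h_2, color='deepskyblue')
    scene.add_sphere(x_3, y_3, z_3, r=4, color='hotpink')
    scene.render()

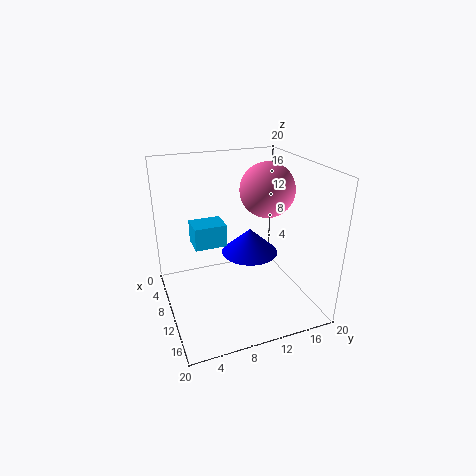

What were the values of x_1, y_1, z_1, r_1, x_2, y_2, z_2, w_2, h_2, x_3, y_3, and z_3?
x_1 = 5, y_1 = 14, z_1 = 4.5, r_1 = 4.5, x_2 = 1.5, y_2 = 5, z_2 = 6.5, w_2 = 4, h_2 = 3.5, x_3 = 7.5, y_3 = 15.5, z_3 = 15.5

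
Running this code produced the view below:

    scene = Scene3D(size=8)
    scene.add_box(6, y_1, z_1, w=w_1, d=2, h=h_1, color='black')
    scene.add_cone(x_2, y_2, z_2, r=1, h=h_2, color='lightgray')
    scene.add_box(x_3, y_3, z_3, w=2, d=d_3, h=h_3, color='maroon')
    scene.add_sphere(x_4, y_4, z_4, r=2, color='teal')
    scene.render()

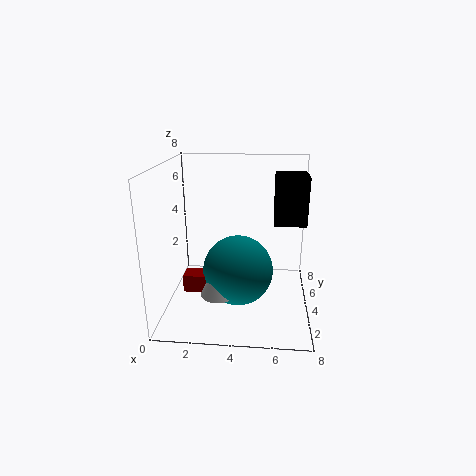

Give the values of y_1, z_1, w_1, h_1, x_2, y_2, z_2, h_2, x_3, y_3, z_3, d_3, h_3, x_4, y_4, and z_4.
y_1 = 6, z_1 = 4, w_1 = 2, h_1 = 3, x_2 = 3, y_2 = 3, z_2 = 1, h_2 = 2, x_3 = 1, y_3 = 3, z_3 = 1, d_3 = 1, h_3 = 1, x_4 = 4, y_4 = 4, z_4 = 2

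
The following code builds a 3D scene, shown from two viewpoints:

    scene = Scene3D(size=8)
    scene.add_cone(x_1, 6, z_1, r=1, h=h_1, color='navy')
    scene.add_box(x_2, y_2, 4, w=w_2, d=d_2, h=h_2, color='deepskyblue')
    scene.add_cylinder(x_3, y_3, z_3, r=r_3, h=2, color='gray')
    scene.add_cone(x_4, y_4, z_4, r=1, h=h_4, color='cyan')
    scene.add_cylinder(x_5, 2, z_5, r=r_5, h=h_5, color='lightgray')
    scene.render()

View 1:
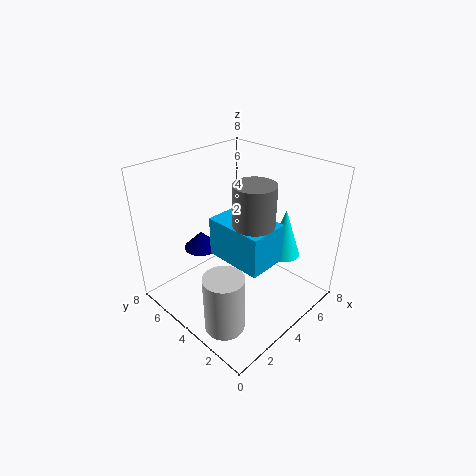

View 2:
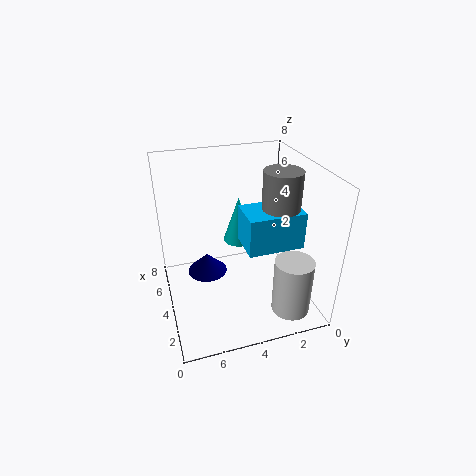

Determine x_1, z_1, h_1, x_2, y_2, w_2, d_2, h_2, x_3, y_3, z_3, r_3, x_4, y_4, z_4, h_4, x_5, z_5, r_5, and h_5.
x_1 = 3; z_1 = 3; h_1 = 1; x_2 = 2; y_2 = 1; w_2 = 2; d_2 = 3; h_2 = 2; x_3 = 3; y_3 = 2; z_3 = 6; r_3 = 1; x_4 = 7; y_4 = 3; z_4 = 2; h_4 = 3; x_5 = 1; z_5 = 1; r_5 = 1; h_5 = 3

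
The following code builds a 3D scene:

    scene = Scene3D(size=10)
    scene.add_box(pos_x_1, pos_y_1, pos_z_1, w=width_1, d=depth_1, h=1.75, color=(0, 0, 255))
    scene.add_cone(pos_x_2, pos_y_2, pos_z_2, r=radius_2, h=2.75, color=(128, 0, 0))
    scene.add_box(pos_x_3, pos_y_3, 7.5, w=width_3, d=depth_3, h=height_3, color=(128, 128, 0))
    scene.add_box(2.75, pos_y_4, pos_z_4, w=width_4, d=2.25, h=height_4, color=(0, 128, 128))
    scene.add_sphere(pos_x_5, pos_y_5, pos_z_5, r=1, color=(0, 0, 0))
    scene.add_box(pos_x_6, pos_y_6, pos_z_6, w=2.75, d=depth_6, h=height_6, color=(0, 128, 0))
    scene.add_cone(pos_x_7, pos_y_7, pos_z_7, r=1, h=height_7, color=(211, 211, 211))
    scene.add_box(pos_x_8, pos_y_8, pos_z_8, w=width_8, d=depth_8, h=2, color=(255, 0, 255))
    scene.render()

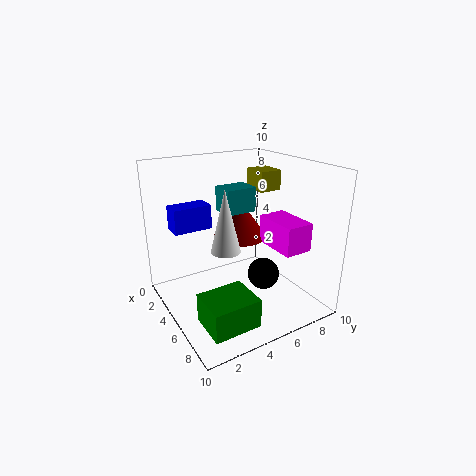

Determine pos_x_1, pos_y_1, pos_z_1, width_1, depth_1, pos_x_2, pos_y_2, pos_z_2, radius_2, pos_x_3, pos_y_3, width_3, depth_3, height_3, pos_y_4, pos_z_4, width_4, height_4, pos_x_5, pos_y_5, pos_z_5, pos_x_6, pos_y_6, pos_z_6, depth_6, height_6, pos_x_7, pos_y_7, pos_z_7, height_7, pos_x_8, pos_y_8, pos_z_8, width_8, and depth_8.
pos_x_1 = 1.5; pos_y_1 = 1.25; pos_z_1 = 5.25; width_1 = 1.5; depth_1 = 2.75; pos_x_2 = 3.25; pos_y_2 = 6.25; pos_z_2 = 4.25; radius_2 = 2; pos_x_3 = 1.75; pos_y_3 = 7.75; width_3 = 2; depth_3 = 1.75; height_3 = 1.5; pos_y_4 = 4.5; pos_z_4 = 6.5; width_4 = 1.75; height_4 = 1.75; pos_x_5 = 7.75; pos_y_5 = 5.25; pos_z_5 = 3.5; pos_x_6 = 6; pos_y_6 = 1.25; pos_z_6 = 0.25; depth_6 = 3.25; height_6 = 2; pos_x_7 = 5.5; pos_y_7 = 3.75; pos_z_7 = 4.5; height_7 = 4.25; pos_x_8 = 4.75; pos_y_8 = 7; pos_z_8 = 4.25; width_8 = 3.25; depth_8 = 2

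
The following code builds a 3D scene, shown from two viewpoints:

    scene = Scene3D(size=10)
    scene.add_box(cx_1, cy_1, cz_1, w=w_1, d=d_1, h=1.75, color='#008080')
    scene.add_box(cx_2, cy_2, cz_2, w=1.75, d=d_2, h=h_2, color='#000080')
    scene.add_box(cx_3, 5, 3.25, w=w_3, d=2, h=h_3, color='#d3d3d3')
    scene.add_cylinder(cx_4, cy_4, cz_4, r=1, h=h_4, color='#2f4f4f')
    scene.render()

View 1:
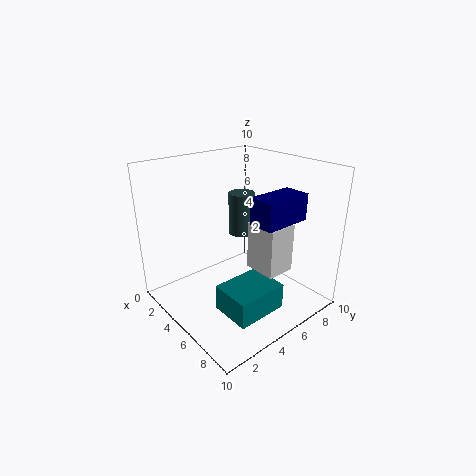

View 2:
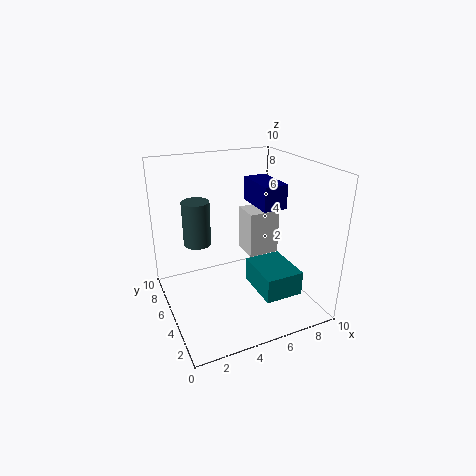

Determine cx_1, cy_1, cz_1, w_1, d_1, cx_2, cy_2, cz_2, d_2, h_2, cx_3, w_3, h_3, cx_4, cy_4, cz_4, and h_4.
cx_1 = 6, cy_1 = 2.25, cz_1 = 1, w_1 = 2.75, d_1 = 3.5, cx_2 = 6.75, cy_2 = 4.5, cz_2 = 6.75, d_2 = 3.25, h_2 = 1.75, cx_3 = 6, w_3 = 2.25, h_3 = 3.25, cx_4 = 2.75, cy_4 = 7.25, cz_4 = 4, h_4 = 3.25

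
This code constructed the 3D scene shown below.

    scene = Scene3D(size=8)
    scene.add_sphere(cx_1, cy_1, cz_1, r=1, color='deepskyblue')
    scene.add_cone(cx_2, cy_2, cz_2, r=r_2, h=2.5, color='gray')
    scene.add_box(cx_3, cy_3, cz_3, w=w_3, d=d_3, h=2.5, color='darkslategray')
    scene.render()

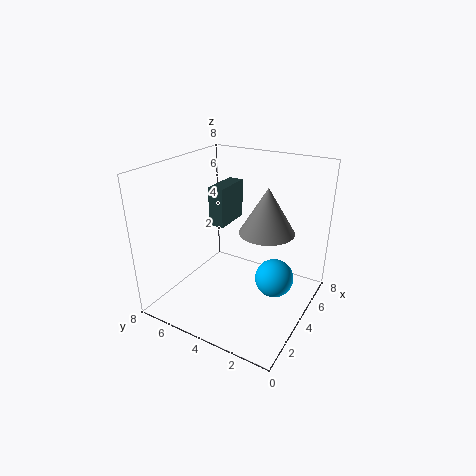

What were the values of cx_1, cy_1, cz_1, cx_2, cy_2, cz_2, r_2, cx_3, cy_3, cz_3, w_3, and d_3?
cx_1 = 3.5
cy_1 = 1.5
cz_1 = 2.5
cx_2 = 4.5
cy_2 = 2.5
cz_2 = 4.5
r_2 = 1.5
cx_3 = 5.5
cy_3 = 6
cz_3 = 3.5
w_3 = 2.5
d_3 = 1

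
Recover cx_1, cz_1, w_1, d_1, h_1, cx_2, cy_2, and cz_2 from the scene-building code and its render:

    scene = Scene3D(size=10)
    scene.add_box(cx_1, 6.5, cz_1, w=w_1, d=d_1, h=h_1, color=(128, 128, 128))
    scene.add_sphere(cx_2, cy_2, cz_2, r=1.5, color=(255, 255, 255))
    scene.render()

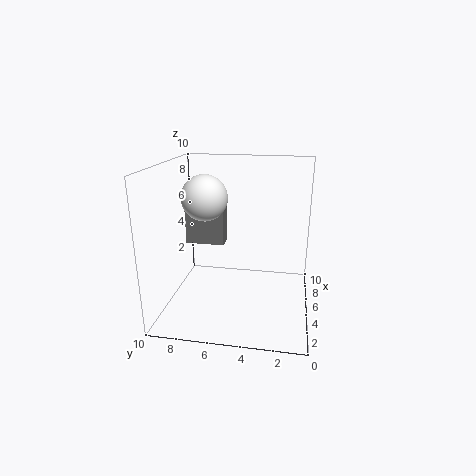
cx_1 = 7, cz_1 = 3.5, w_1 = 1.5, d_1 = 3, h_1 = 3, cx_2 = 4, cy_2 = 7, cz_2 = 8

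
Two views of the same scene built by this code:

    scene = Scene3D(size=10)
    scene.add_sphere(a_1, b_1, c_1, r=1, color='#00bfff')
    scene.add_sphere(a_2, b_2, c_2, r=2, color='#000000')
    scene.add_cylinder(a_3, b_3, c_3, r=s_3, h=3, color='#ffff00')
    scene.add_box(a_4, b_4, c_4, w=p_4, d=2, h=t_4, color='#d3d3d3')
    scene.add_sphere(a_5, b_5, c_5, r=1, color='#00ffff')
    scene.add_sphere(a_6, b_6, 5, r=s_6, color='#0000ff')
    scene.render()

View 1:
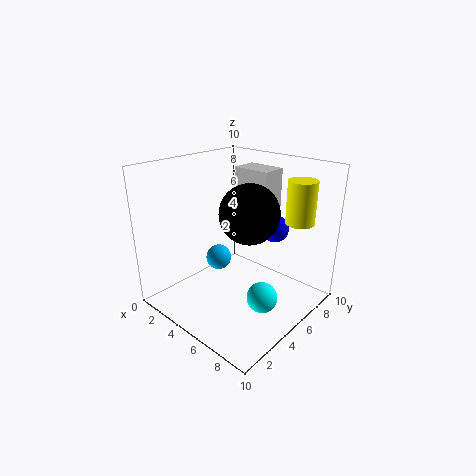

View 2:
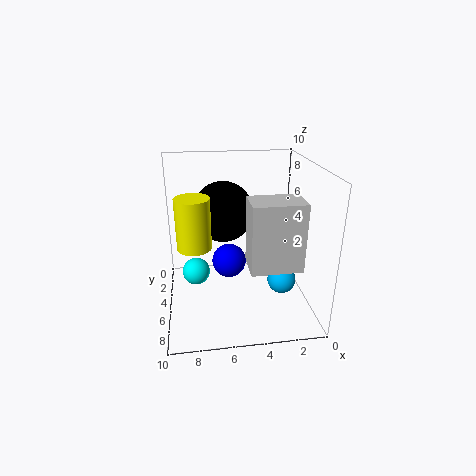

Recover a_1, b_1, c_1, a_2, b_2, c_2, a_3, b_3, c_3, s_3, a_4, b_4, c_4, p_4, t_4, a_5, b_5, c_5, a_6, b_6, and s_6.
a_1 = 2; b_1 = 6; c_1 = 2; a_2 = 6; b_2 = 5; c_2 = 7; a_3 = 8; b_3 = 8; c_3 = 6; s_3 = 1; a_4 = 2; b_4 = 8; c_4 = 5; p_4 = 3; t_4 = 4; a_5 = 8; b_5 = 4; c_5 = 2; a_6 = 6; b_6 = 8; s_6 = 1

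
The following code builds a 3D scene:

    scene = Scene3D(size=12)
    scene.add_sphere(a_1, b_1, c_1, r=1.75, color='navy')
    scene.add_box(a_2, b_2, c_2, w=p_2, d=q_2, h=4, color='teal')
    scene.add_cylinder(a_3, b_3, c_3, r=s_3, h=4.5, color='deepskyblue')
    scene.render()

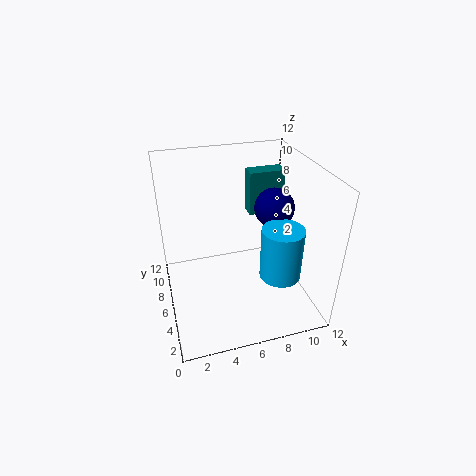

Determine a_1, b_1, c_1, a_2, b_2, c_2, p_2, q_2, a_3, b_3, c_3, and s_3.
a_1 = 9.75, b_1 = 7.5, c_1 = 7.5, a_2 = 8, b_2 = 9, c_2 = 6.25, p_2 = 3.25, q_2 = 1.5, a_3 = 9.25, b_3 = 4.25, c_3 = 2.75, s_3 = 1.75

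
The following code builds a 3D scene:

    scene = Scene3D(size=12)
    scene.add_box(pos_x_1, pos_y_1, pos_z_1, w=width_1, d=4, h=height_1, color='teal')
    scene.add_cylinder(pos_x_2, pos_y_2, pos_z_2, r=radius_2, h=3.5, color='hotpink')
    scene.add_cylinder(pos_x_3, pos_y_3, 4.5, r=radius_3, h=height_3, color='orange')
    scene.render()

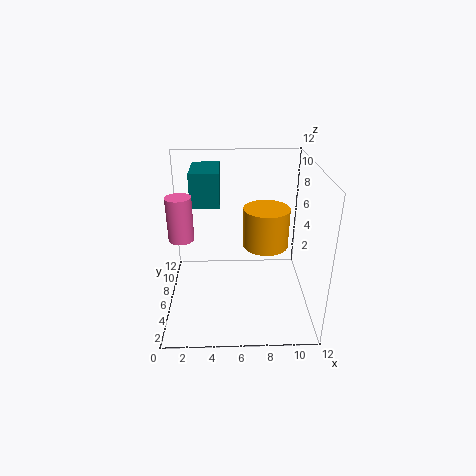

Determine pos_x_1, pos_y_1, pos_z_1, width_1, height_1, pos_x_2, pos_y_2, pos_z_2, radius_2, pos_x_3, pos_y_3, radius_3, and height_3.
pos_x_1 = 2
pos_y_1 = 7.5
pos_z_1 = 8
width_1 = 2.5
height_1 = 3
pos_x_2 = 1.5
pos_y_2 = 5
pos_z_2 = 6.5
radius_2 = 1
pos_x_3 = 8.5
pos_y_3 = 7.5
radius_3 = 2
height_3 = 3.5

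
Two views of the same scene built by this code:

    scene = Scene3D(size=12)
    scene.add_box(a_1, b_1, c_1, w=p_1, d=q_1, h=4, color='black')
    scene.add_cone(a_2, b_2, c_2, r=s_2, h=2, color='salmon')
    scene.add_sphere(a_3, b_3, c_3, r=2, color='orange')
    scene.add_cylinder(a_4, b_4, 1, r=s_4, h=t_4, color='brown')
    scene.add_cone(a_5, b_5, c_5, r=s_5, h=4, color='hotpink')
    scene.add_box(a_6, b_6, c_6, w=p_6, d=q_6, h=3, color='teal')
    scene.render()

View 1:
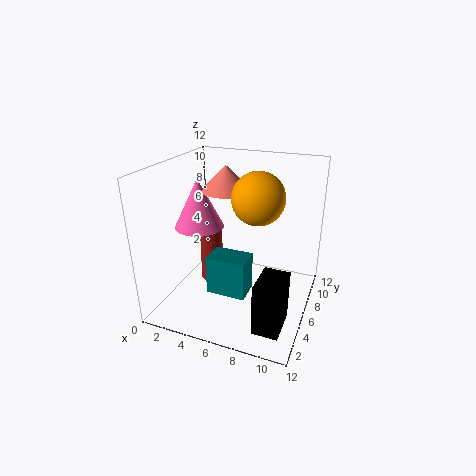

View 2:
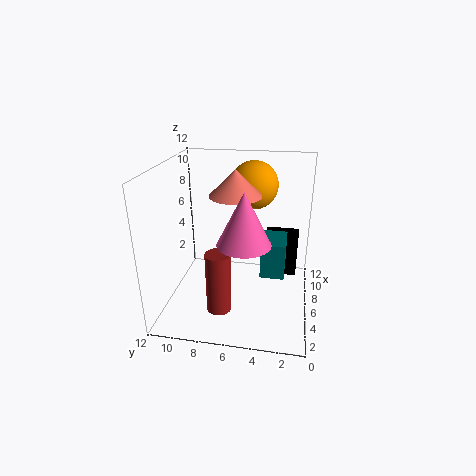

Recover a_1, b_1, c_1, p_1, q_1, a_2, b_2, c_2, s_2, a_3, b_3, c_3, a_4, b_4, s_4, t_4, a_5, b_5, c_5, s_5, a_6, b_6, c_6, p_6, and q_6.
a_1 = 9; b_1 = 1; c_1 = 1; p_1 = 2; q_1 = 3; a_2 = 5; b_2 = 6; c_2 = 10; s_2 = 2; a_3 = 8; b_3 = 5; c_3 = 10; a_4 = 3; b_4 = 7; s_4 = 1; t_4 = 5; a_5 = 3; b_5 = 5; c_5 = 7; s_5 = 2; a_6 = 5; b_6 = 2; c_6 = 3; p_6 = 3; q_6 = 2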